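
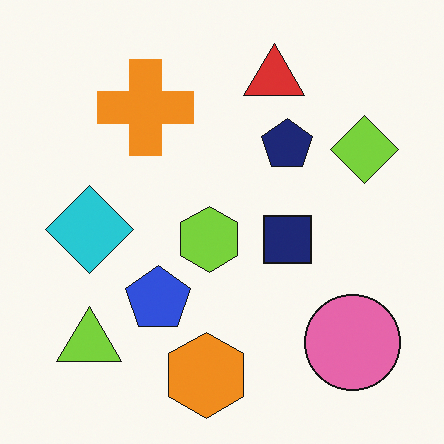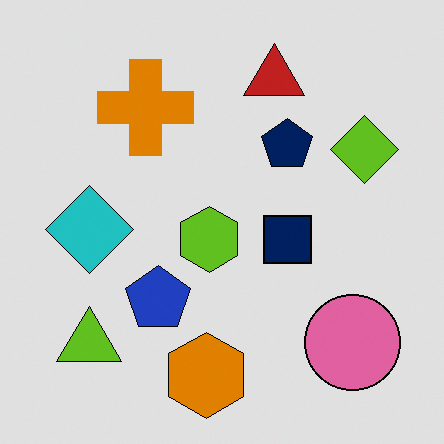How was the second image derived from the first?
The second image is the first posterized to a reduced palette.

Each flat color has snapped to a coarser quantized level — most visibly, the near-white background has dropped to a flat grey.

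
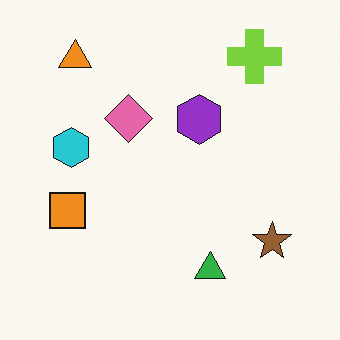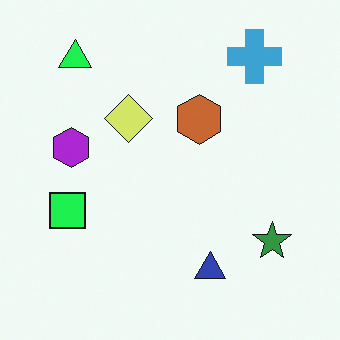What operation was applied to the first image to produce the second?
This is the original image hue-shifted by a moderate amount.

Every shape's color has rotated by the same amount around the hue wheel — a uniform hue shift.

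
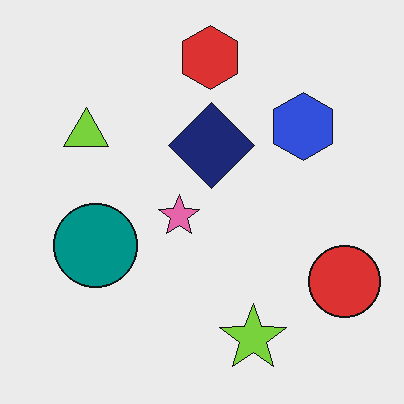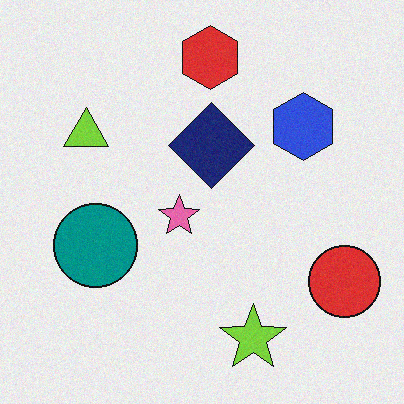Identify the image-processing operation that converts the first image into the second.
It was degraded with subtle gaussian noise.

Random speckle covers the whole image, including the flat background.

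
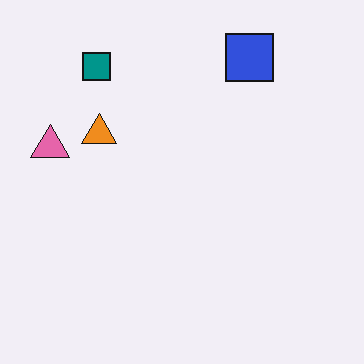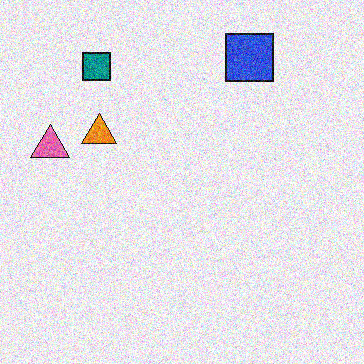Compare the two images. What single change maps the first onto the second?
The second image is the first degraded with strong gaussian noise.

Random speckle covers the whole image, including the flat background.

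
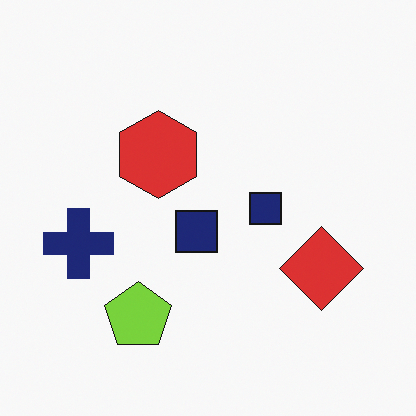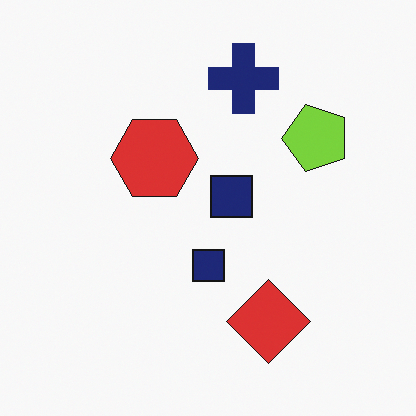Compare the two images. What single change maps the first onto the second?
This is the original image transposed (reflected across the top-left ↔ bottom-right diagonal).

Shapes have swapped their row and column positions — what was in the top-right is now in the bottom-left — a diagonal reflection.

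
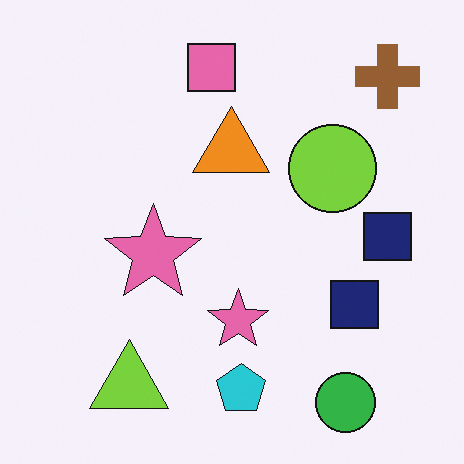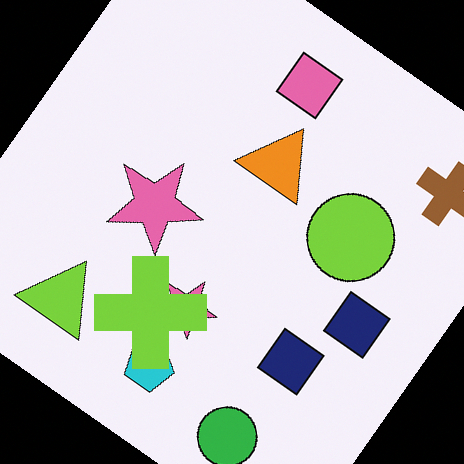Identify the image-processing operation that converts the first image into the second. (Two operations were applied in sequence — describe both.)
The image was rotated clockwise by a large amount — several tens of degrees, then overlaid with an additional lime cross.

Every shape is tilted by the same angle and the image corners show triangular fill wedges — a whole-image rotation by a non-right angle. A lime cross appears in the second image that is absent from the first.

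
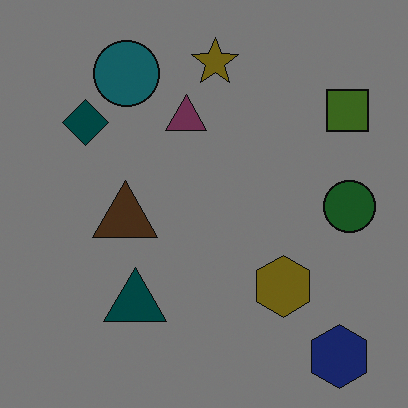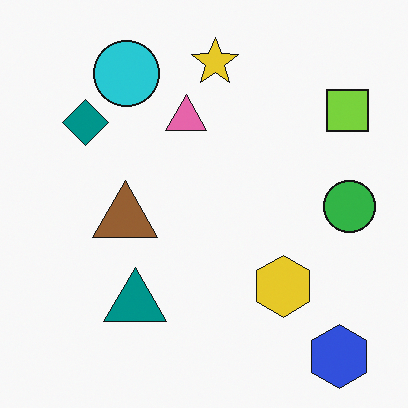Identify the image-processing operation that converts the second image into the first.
The first image is the second darkened a lot.

Every pixel — background and shapes alike — is uniformly darkened.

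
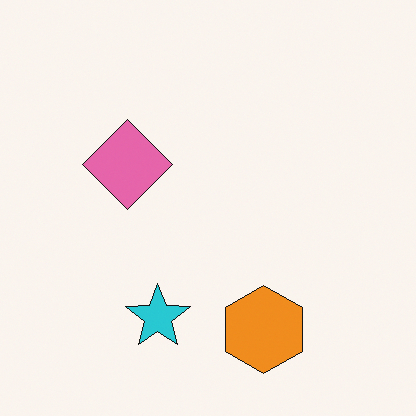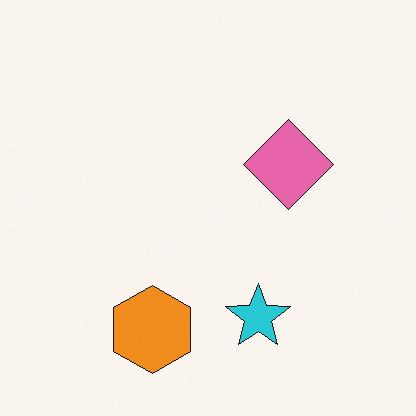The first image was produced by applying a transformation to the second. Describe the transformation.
It was flipped horizontally (left ↔ right).

The pink diamond is in the right of the second image and the left of the first — shapes on opposite sides of the vertical midline have swapped in a mirror flip.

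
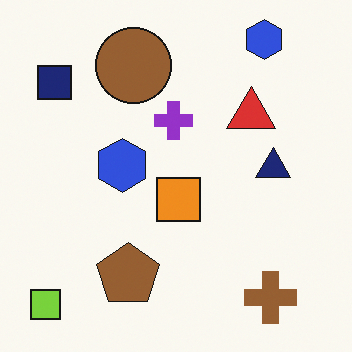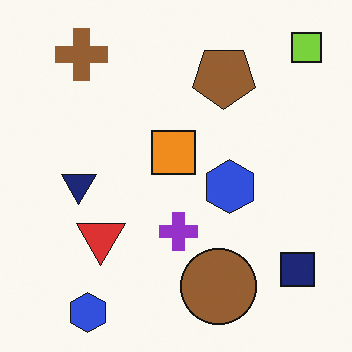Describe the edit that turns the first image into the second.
This is the original image rotated 180°.

The lime square sits in the bottom-left of the first image and the top-right of the second — consistent with a whole-image 180° rotation.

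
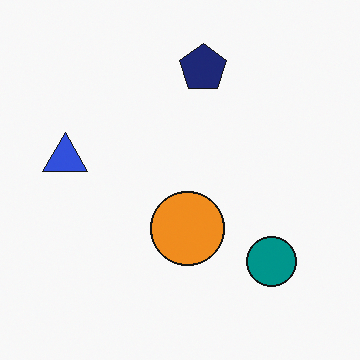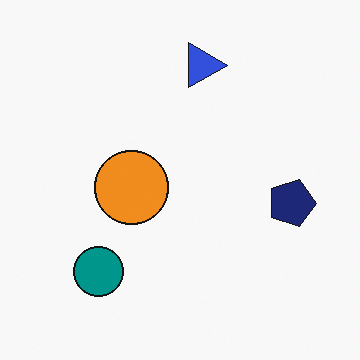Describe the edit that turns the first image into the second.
Rotated 90° clockwise.

The teal circle sits in the bottom-right of the first image and the bottom-left of the second — consistent with a whole-image 90° clockwise rotation.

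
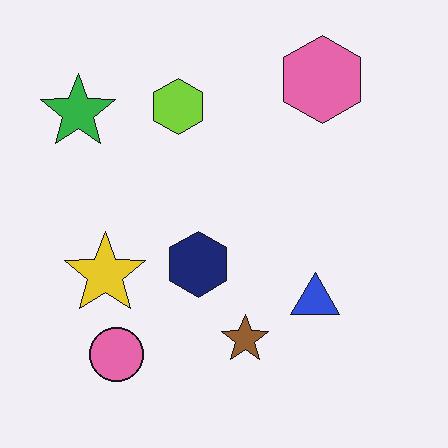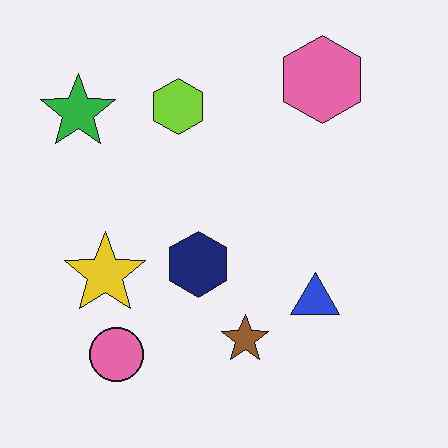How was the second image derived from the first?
It was JPEG-compressed with visible artifacts.

Blocky 8×8 compression artifacts appear around shape edges and the flat background shows ringing — characteristic JPEG degradation.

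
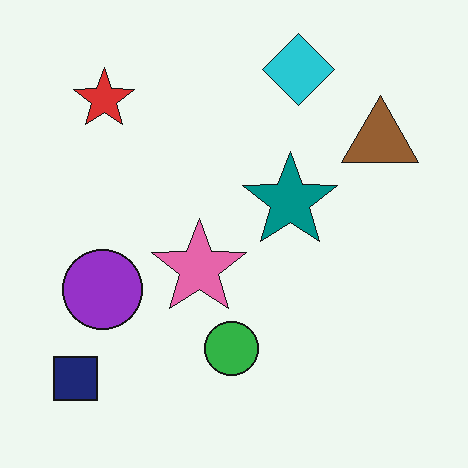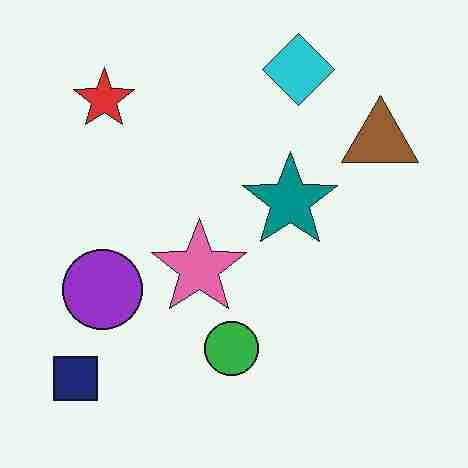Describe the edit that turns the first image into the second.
This is the original image degraded with heavy JPEG compression.

Blocky 8×8 compression artifacts appear around shape edges and the flat background shows ringing — characteristic JPEG degradation.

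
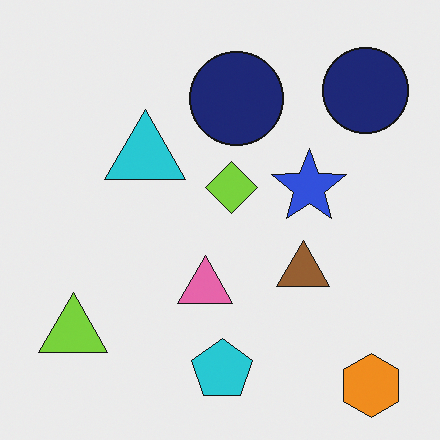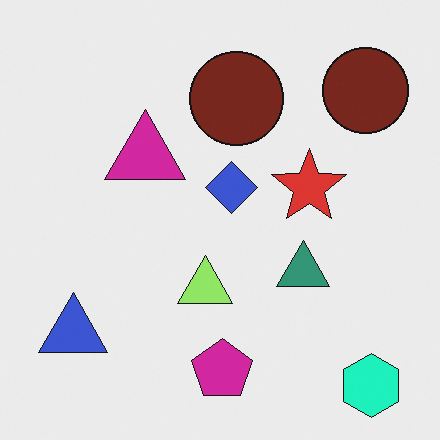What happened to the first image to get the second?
It was hue-shifted by a moderate amount.

Every shape's color has rotated by the same amount around the hue wheel — a uniform hue shift.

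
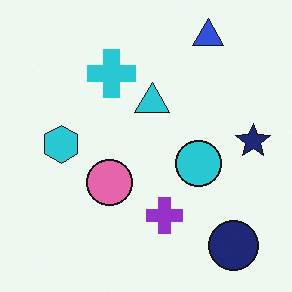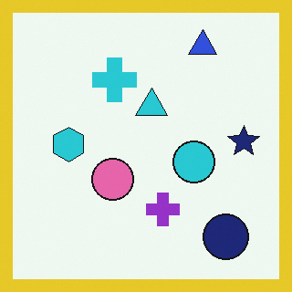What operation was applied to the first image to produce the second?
Framed with a yellow border.

A solid yellow frame runs around the edge of the second image, with the content slightly shrunk inside it.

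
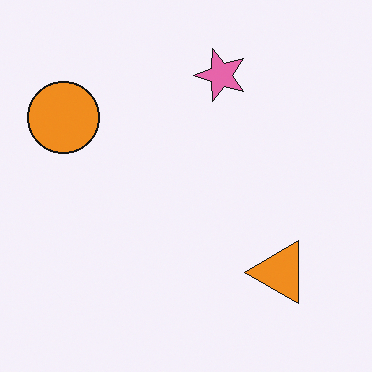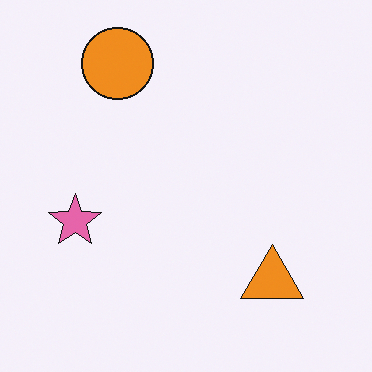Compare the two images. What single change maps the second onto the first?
The transformation is: transposed (reflected across the top-left ↔ bottom-right diagonal).

Shapes have swapped their row and column positions — what was in the top-right is now in the bottom-left — a diagonal reflection.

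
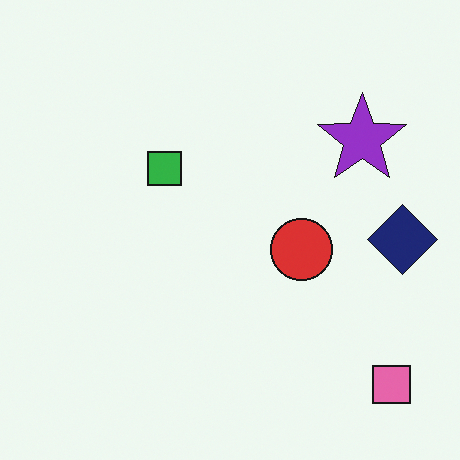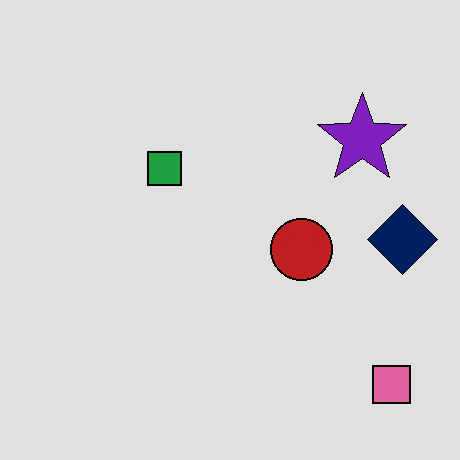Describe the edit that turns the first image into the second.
It was posterized to a reduced palette.

Each flat color has snapped to a coarser quantized level — most visibly, the near-white background has dropped to a flat grey.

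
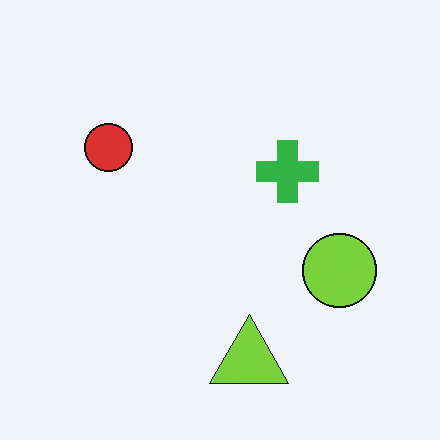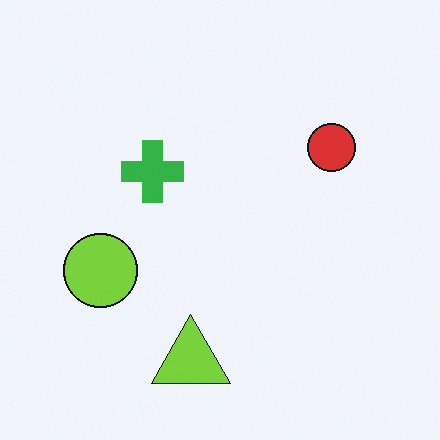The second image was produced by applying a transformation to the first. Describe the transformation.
The image was flipped horizontally (left ↔ right).

The lime circle is in the right of the first image and the left of the second — shapes on opposite sides of the vertical midline have swapped in a mirror flip.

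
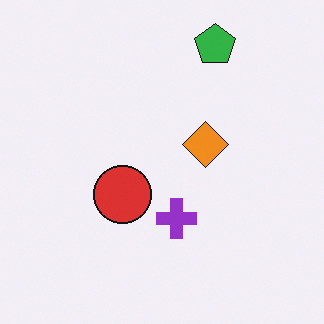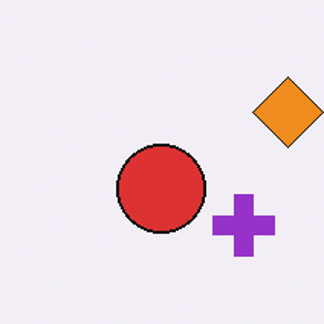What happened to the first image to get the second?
It was cropped slightly and scaled back up.

The visible shapes are larger and the field of view is narrower; shapes near the original edges may be partly or wholly outside the frame — a crop-and-rescale.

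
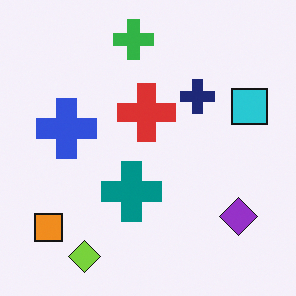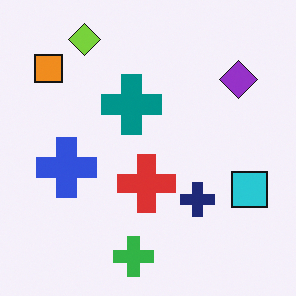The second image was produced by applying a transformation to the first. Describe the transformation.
It was flipped vertically (top ↔ bottom).

The green cross is in the top of the first image and the bottom of the second — shapes on opposite sides of the horizontal midline have swapped in a mirror flip.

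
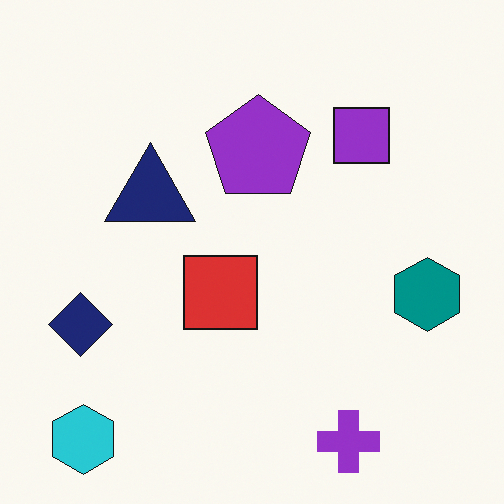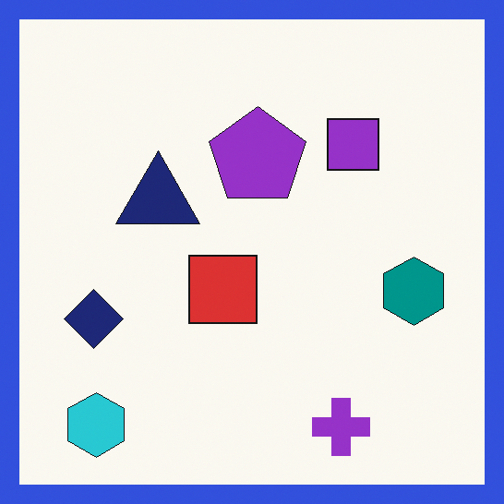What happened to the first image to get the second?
The transformation is: framed with a blue border.

A solid blue frame runs around the edge of the second image, with the content slightly shrunk inside it.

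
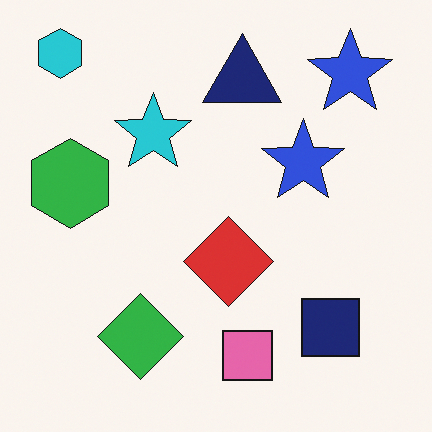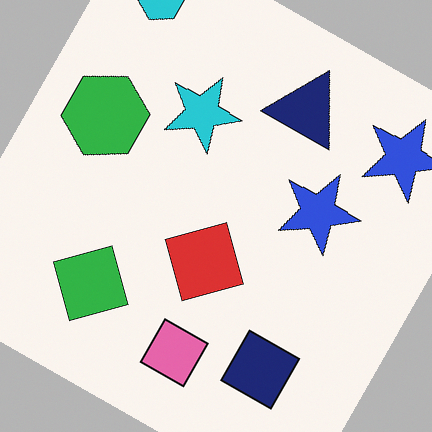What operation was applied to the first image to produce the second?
The transformation is: rotated clockwise by a clearly visible amount.

Every shape is tilted by the same angle and the image corners show triangular fill wedges — a whole-image rotation by a non-right angle.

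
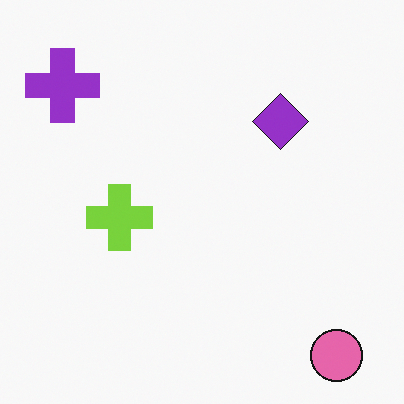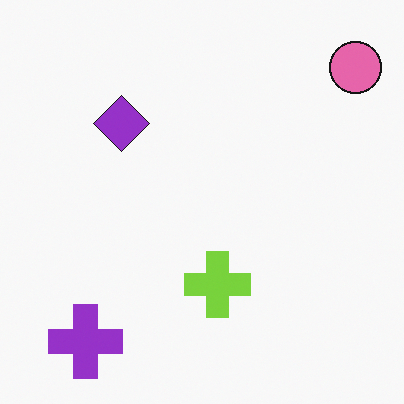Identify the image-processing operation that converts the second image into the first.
The first image is the second rotated 90° clockwise.

The pink circle sits in the top-right of the second image and the bottom-right of the first — consistent with a whole-image 90° clockwise rotation.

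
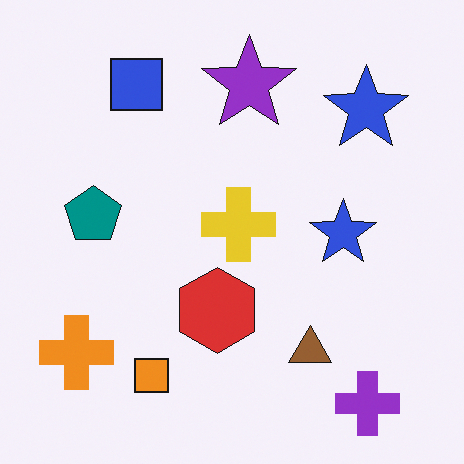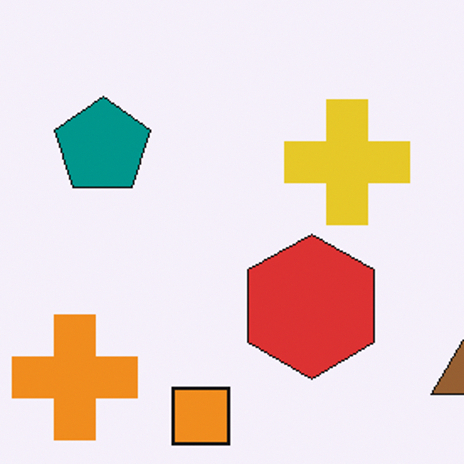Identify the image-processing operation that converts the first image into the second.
This is the original image cropped tightly and scaled back up.

The visible shapes are larger and the field of view is narrower; shapes near the original edges may be partly or wholly outside the frame — a crop-and-rescale.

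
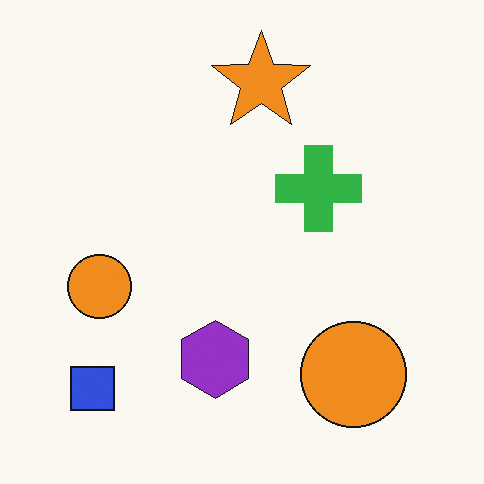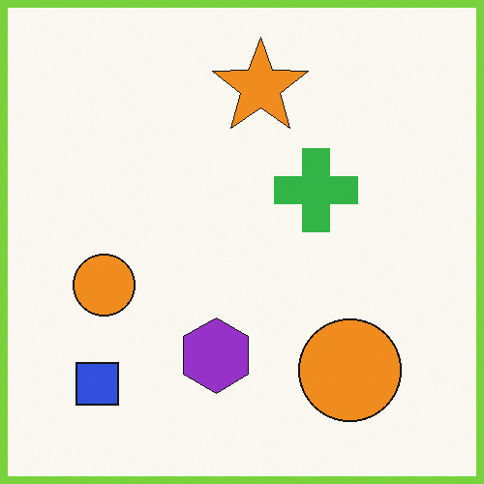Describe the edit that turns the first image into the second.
The transformation is: framed with a lime border.

A solid lime frame runs around the edge of the second image, with the content slightly shrunk inside it.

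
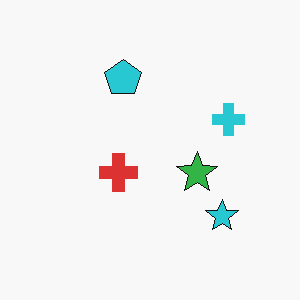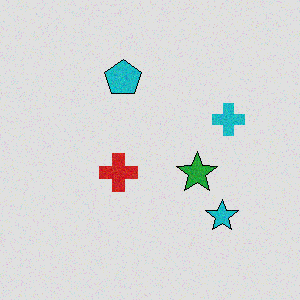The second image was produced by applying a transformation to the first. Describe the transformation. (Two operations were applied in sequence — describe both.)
The transformation is: degraded with subtle gaussian noise, then moderately posterized.

Random speckle covers the whole image, including the flat background. Each flat color has snapped to a coarser quantized level — most visibly, the near-white background has dropped to a flat grey.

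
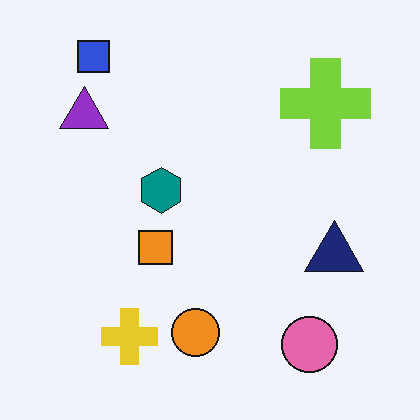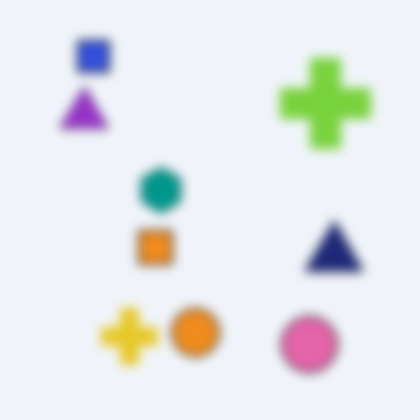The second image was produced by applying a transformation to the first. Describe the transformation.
It was strongly gaussian-blurred.

Shape edges and outlines are uniformly softened across the whole image.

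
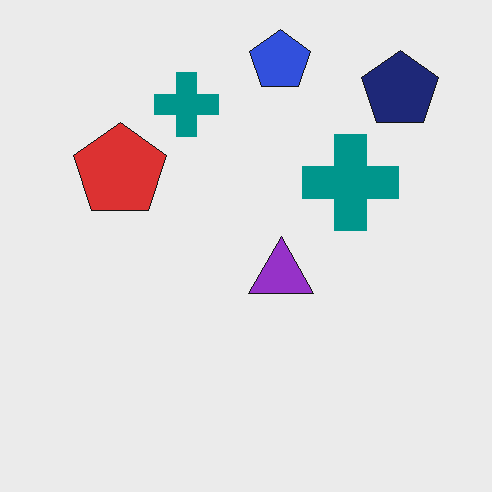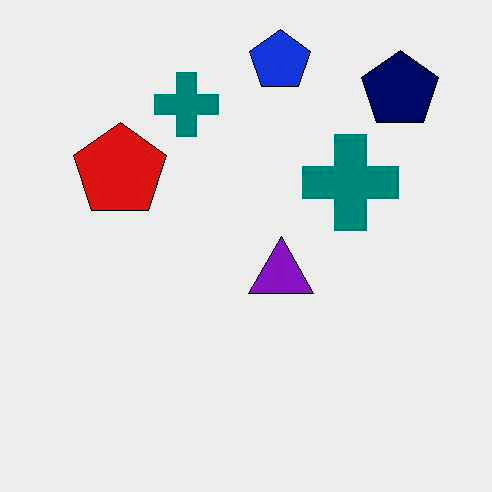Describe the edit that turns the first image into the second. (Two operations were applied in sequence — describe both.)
It was JPEG-compressed with visible artifacts, then given slightly increased contrast.

Blocky 8×8 compression artifacts appear around shape edges and the flat background shows ringing — characteristic JPEG degradation. Tones are pushed away from mid-grey across the whole image — a global contrast change.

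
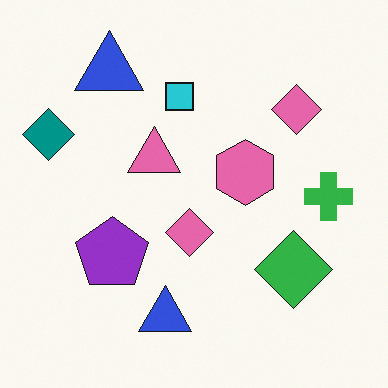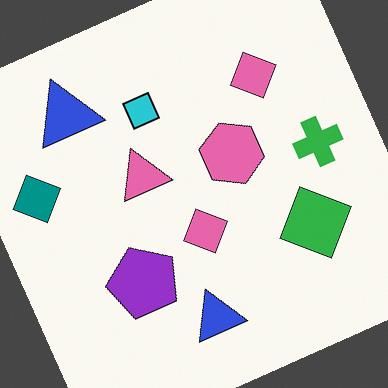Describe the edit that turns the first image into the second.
Rotated counter-clockwise by a moderate amount.

Every shape is tilted by the same angle and the image corners show triangular fill wedges — a whole-image rotation by a non-right angle.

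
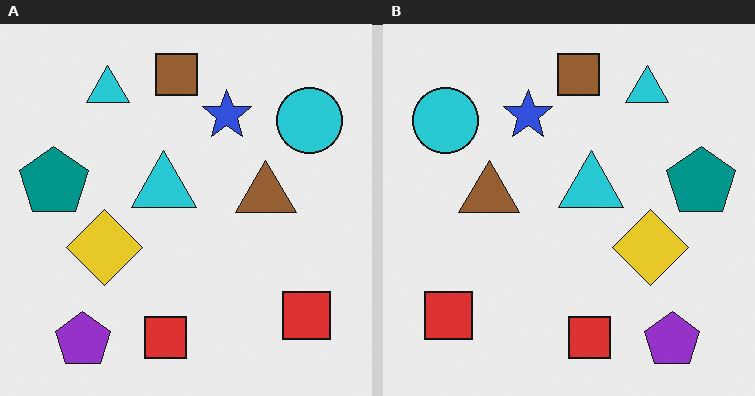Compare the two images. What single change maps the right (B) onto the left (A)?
It was flipped horizontally (left ↔ right).

The teal pentagon is in the right of the right (B) image and the left of the left (A) — shapes on opposite sides of the vertical midline have swapped in a mirror flip.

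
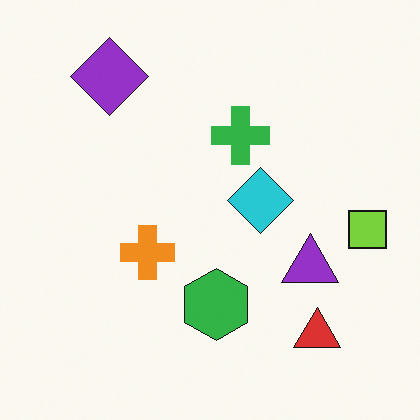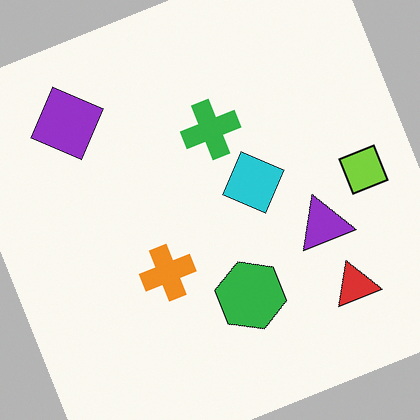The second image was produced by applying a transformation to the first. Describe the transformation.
This is the original image rotated counter-clockwise by a clearly visible amount.

Every shape is tilted by the same angle and the image corners show triangular fill wedges — a whole-image rotation by a non-right angle.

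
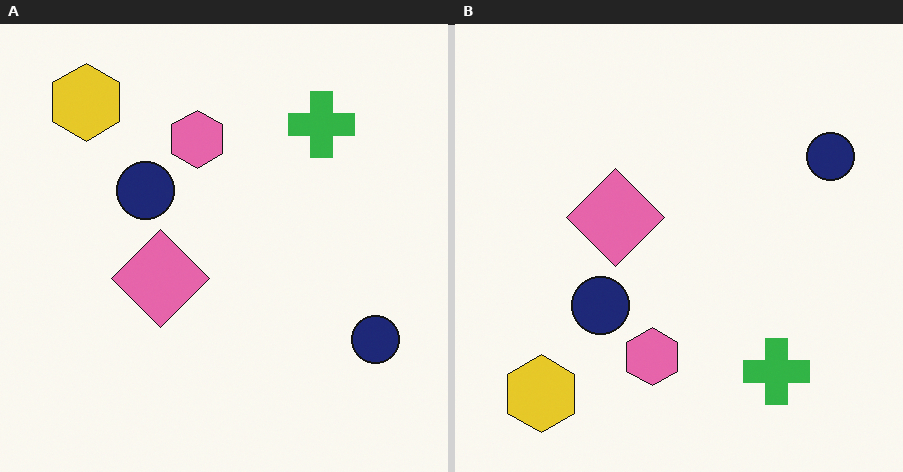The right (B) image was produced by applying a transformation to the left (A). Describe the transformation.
This is the original image flipped vertically (top ↔ bottom).

The yellow hexagon is in the top-left of the left (A) image and the bottom-left of the right (B) — shapes on opposite sides of the horizontal midline have swapped in a mirror flip.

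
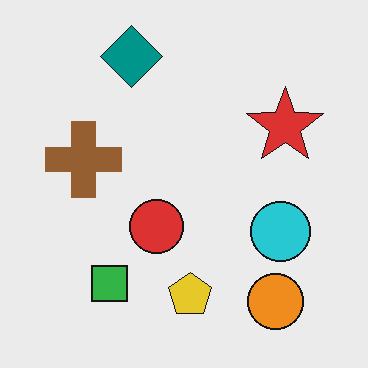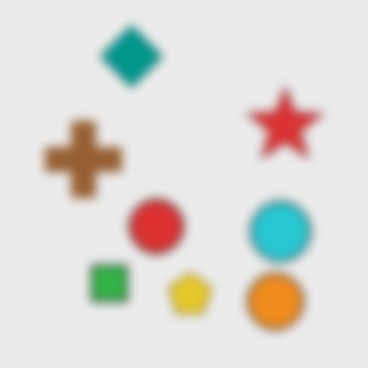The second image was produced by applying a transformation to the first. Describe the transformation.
The transformation is: strongly gaussian-blurred.

Shape edges and outlines are uniformly softened across the whole image.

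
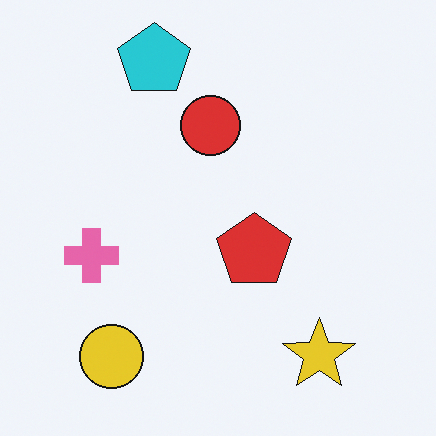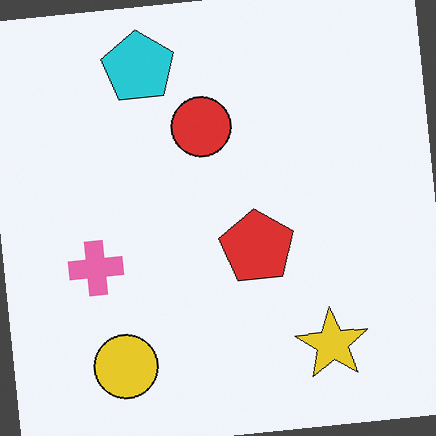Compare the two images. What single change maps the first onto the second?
Rotated counter-clockwise by a few degrees.

Every shape is tilted by the same angle and the image corners show triangular fill wedges — a whole-image rotation by a non-right angle.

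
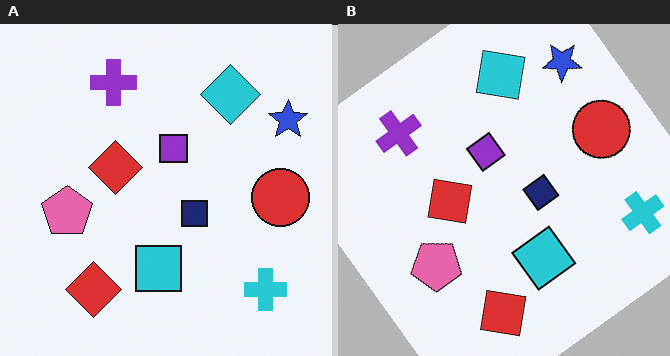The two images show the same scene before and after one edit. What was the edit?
The right (B) image is the left (A) rotated counter-clockwise by a large amount — several tens of degrees.

Every shape is tilted by the same angle and the image corners show triangular fill wedges — a whole-image rotation by a non-right angle.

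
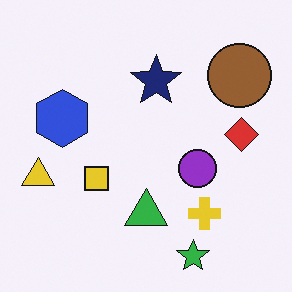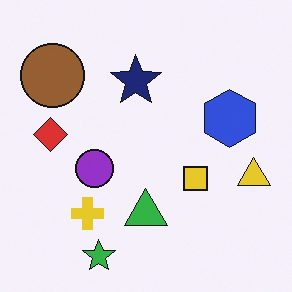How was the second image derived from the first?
The image was flipped horizontally (left ↔ right).

The yellow triangle is in the left of the first image and the right of the second — shapes on opposite sides of the vertical midline have swapped in a mirror flip.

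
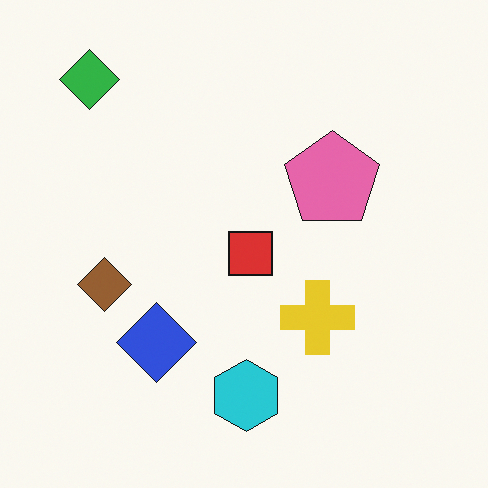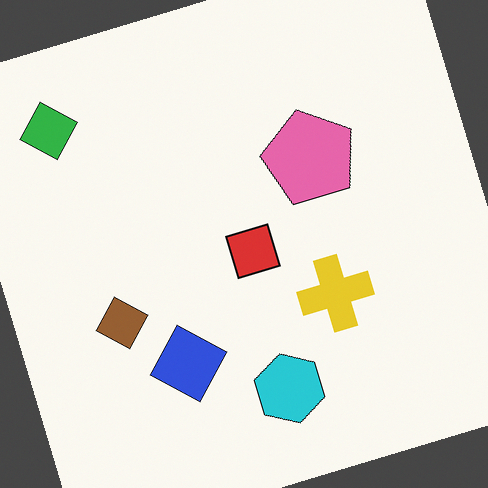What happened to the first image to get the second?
It was rotated counter-clockwise by a clearly visible amount.

Every shape is tilted by the same angle and the image corners show triangular fill wedges — a whole-image rotation by a non-right angle.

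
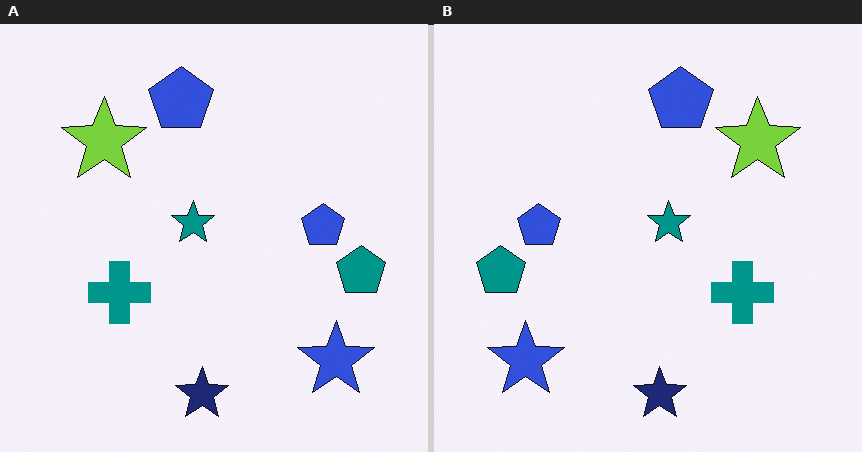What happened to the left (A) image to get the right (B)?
The transformation is: flipped horizontally (left ↔ right).

The teal pentagon is in the right of the left (A) image and the left of the right (B) — shapes on opposite sides of the vertical midline have swapped in a mirror flip.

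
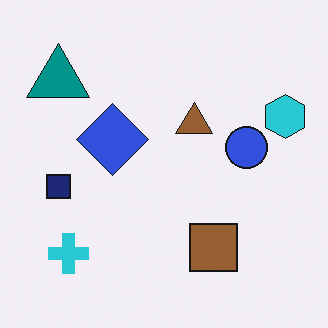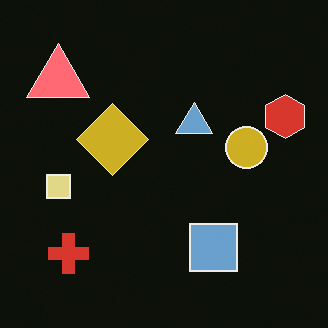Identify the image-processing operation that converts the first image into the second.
It was color-inverted (negative).

The light background has become dark and every shape's color is its complement — a photographic negative.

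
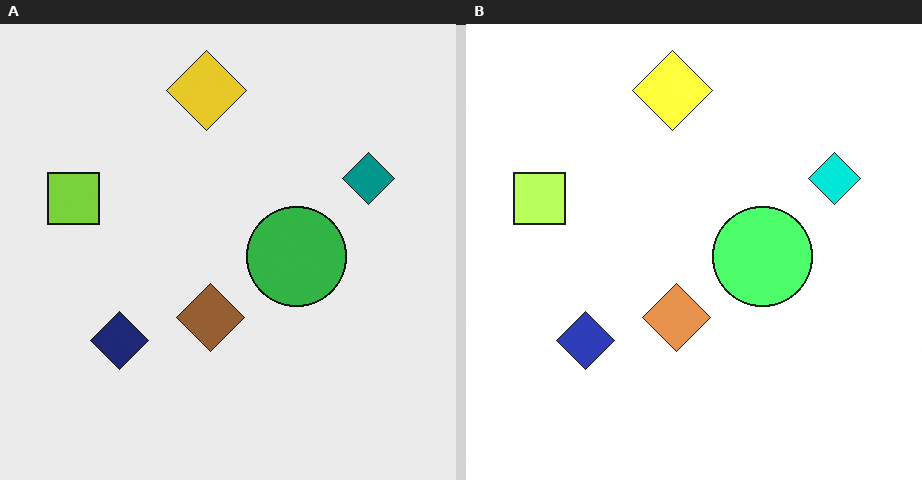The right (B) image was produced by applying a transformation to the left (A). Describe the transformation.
The transformation is: substantially brightened.

Every pixel — background and shapes alike — is uniformly brightened.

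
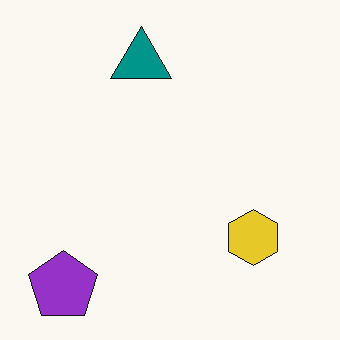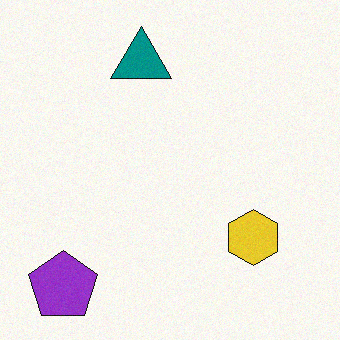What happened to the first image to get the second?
The second image is the first degraded with a light layer of grain.

Random speckle covers the whole image, including the flat background.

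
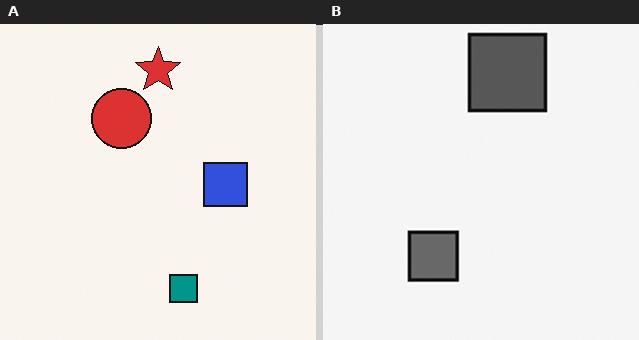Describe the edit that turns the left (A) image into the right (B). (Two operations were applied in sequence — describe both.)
The image was cropped tightly and scaled back up, then converted to grayscale.

The visible shapes are larger and the field of view is narrower; shapes near the original edges may be partly or wholly outside the frame — a crop-and-rescale. All color is removed — every shape is now a shade of grey.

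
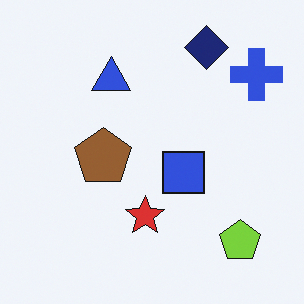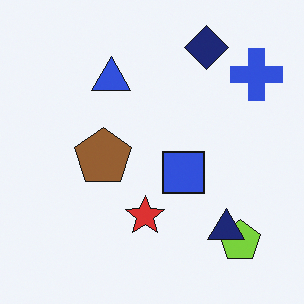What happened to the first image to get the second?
It was overlaid with an additional navy triangle.

A navy triangle appears in the second image that is absent from the first.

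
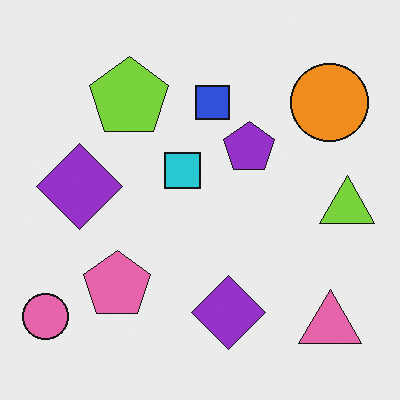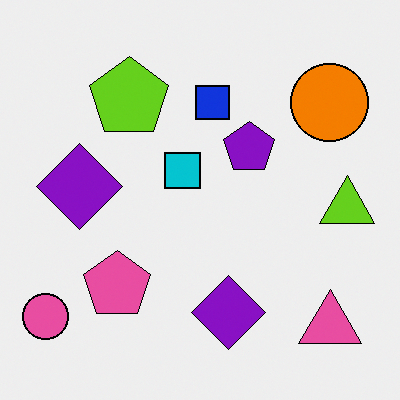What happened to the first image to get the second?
The second image is the first given slightly increased contrast.

Tones are pushed away from mid-grey across the whole image — a global contrast change.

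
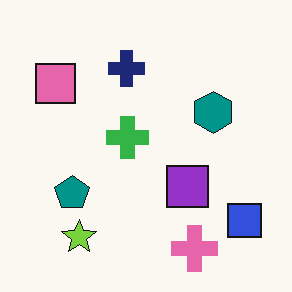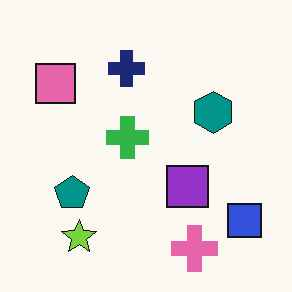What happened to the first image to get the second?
Given moderate JPEG compression.

Blocky 8×8 compression artifacts appear around shape edges and the flat background shows ringing — characteristic JPEG degradation.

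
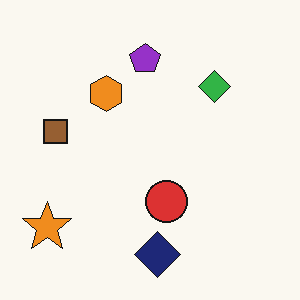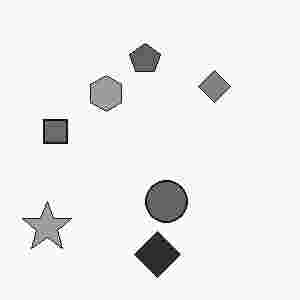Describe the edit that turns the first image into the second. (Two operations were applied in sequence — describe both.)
The second image is the first converted to grayscale, then heavily JPEG-compressed with obvious blocking artifacts.

All color is removed — every shape is now a shade of grey. Blocky 8×8 compression artifacts appear around shape edges and the flat background shows ringing — characteristic JPEG degradation.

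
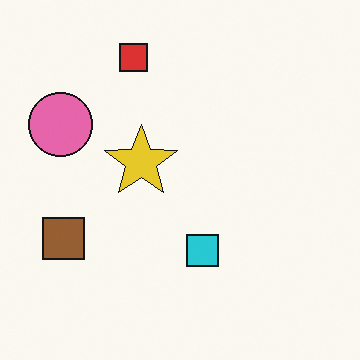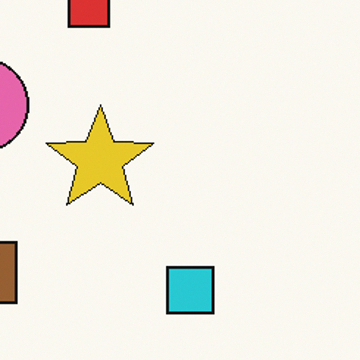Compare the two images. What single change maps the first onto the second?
The second image is the first cropped slightly and scaled back up.

The visible shapes are larger and the field of view is narrower; shapes near the original edges may be partly or wholly outside the frame — a crop-and-rescale.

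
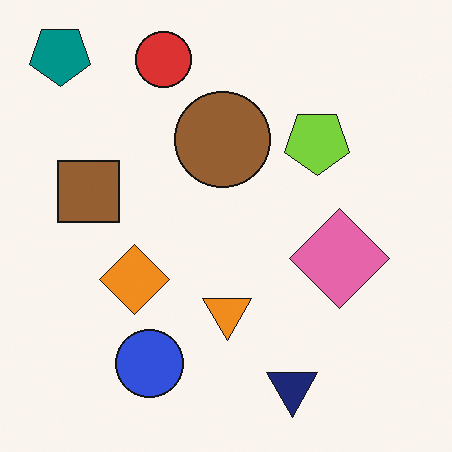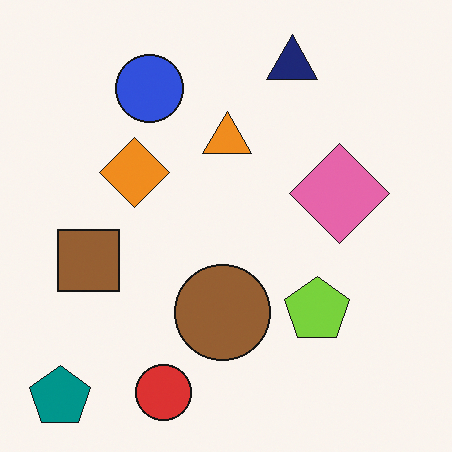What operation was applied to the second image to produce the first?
This is the original image flipped vertically (top ↔ bottom).

The teal pentagon is in the bottom-left of the second image and the top-left of the first — shapes on opposite sides of the horizontal midline have swapped in a mirror flip.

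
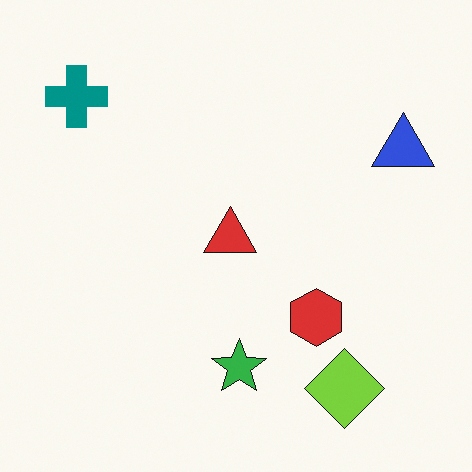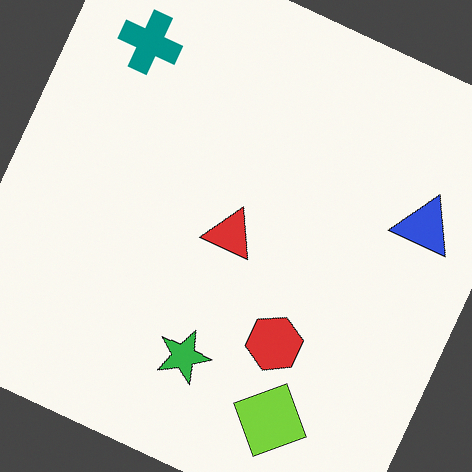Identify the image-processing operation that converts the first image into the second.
The transformation is: rotated clockwise by a clearly visible amount.

Every shape is tilted by the same angle and the image corners show triangular fill wedges — a whole-image rotation by a non-right angle.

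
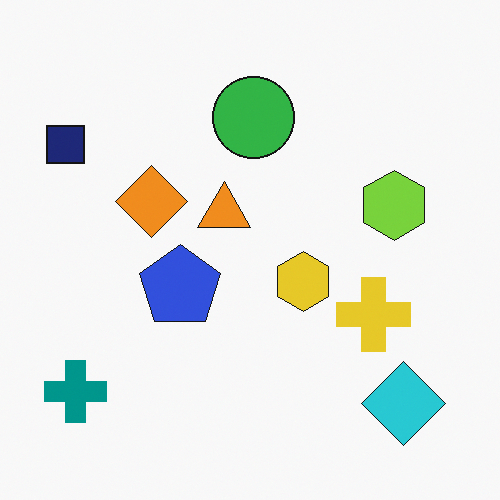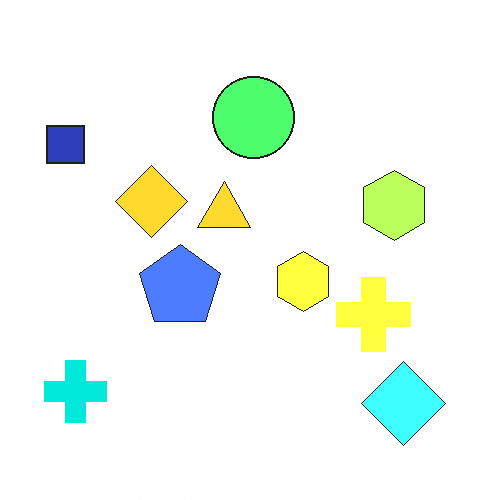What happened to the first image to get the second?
This is the original image noticeably brightened.

Every pixel — background and shapes alike — is uniformly brightened.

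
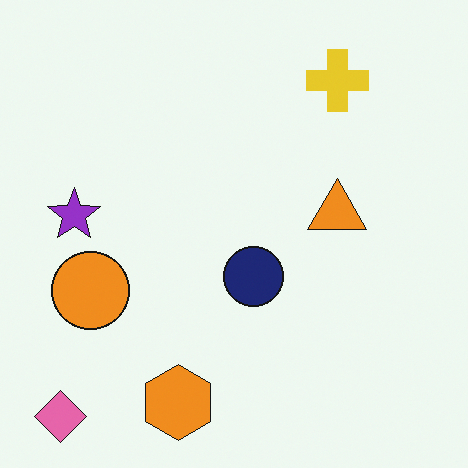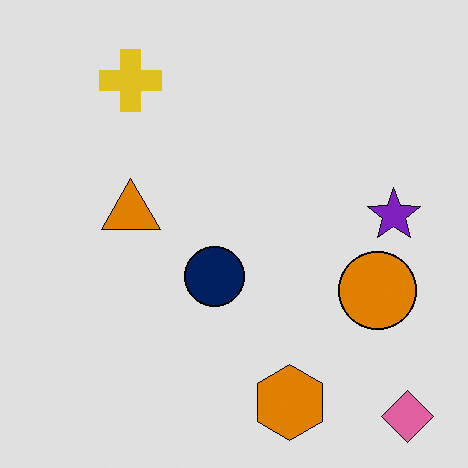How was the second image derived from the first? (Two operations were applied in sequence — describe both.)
Posterized to a reduced palette, then flipped horizontally (left ↔ right).

Each flat color has snapped to a coarser quantized level — most visibly, the near-white background has dropped to a flat grey. The pink diamond is in the bottom-left of the first image and the bottom-right of the second — shapes on opposite sides of the vertical midline have swapped in a mirror flip.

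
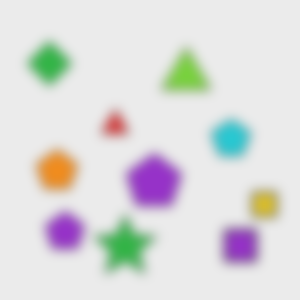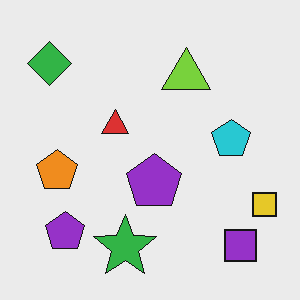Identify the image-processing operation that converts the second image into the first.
The transformation is: strongly gaussian-blurred.

Shape edges and outlines are uniformly softened across the whole image.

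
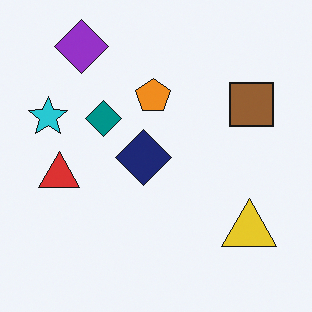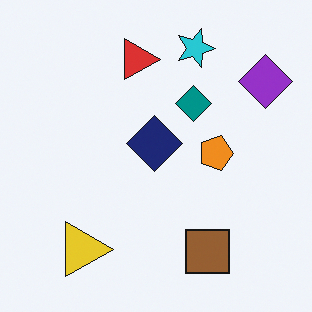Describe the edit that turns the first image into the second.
The image was rotated 90° clockwise.

The purple diamond sits in the top-left of the first image and the top-right of the second — consistent with a whole-image 90° clockwise rotation.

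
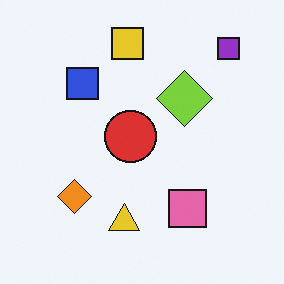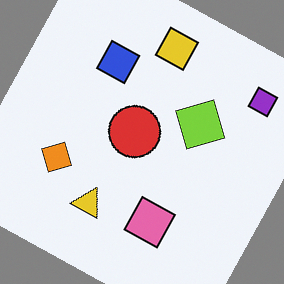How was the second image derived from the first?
Rotated clockwise by a moderate amount.

Every shape is tilted by the same angle and the image corners show triangular fill wedges — a whole-image rotation by a non-right angle.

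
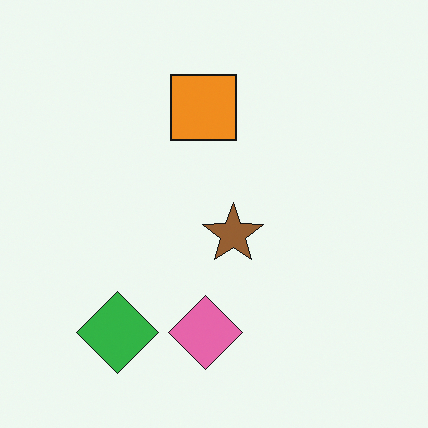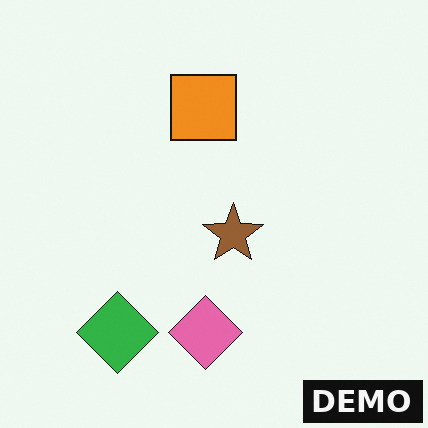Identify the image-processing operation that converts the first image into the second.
The second image is the first watermarked with the text "DEMO" in the lower-right corner.

A dark label reading "DEMO" appears in the lower-right corner.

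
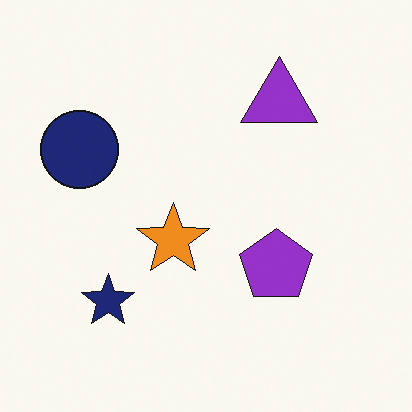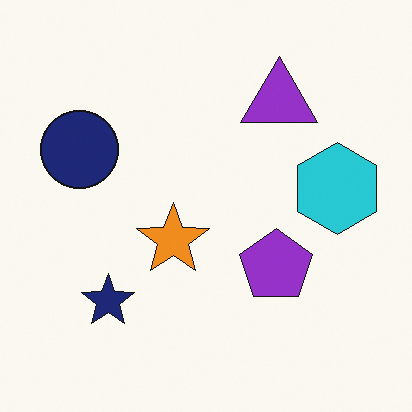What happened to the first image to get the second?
The second image is the first overlaid with an additional cyan hexagon.

A cyan hexagon appears in the second image that is absent from the first.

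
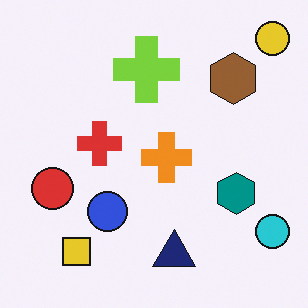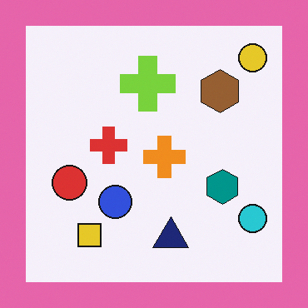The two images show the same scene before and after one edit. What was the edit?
The image was framed with a pink border.

A solid pink frame runs around the edge of the second image, with the content slightly shrunk inside it.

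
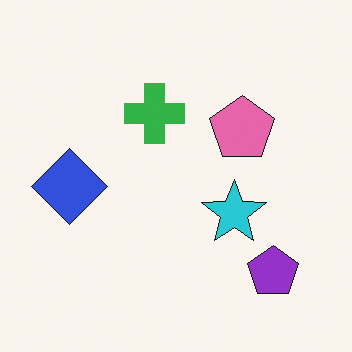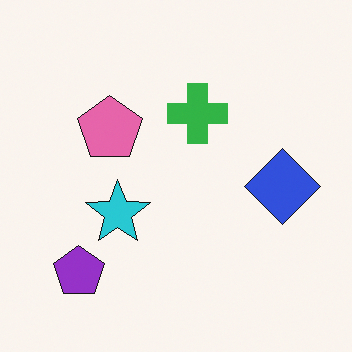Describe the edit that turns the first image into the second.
It was flipped horizontally (left ↔ right).

The blue diamond is in the left of the first image and the right of the second — shapes on opposite sides of the vertical midline have swapped in a mirror flip.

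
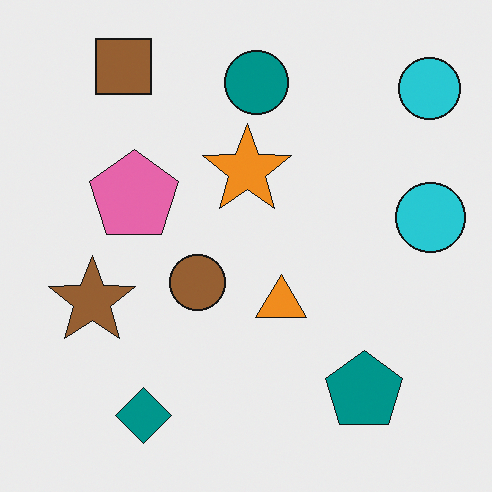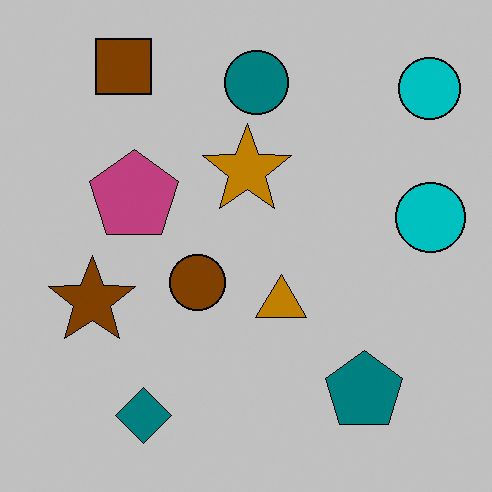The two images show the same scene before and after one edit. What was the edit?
The transformation is: aggressively posterized.

Each flat color has snapped to a coarser quantized level — most visibly, the near-white background has dropped to a flat grey.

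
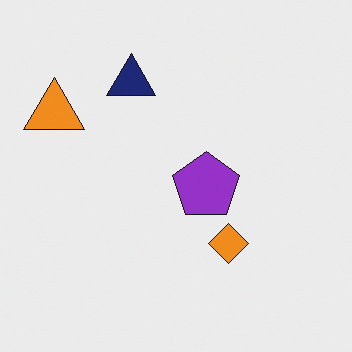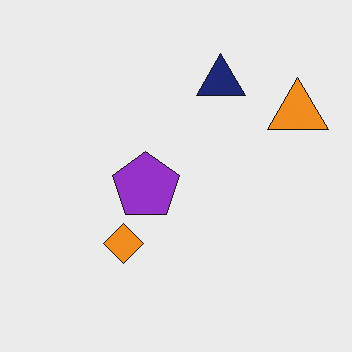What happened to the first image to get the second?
The transformation is: flipped horizontally (left ↔ right).

The orange triangle is in the top-left of the first image and the top-right of the second — shapes on opposite sides of the vertical midline have swapped in a mirror flip.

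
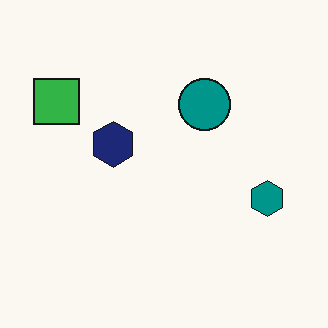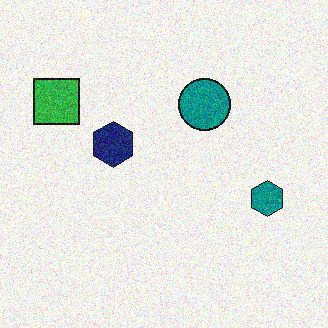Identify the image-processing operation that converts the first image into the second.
This is the original image degraded with moderate additive noise.

Random speckle covers the whole image, including the flat background.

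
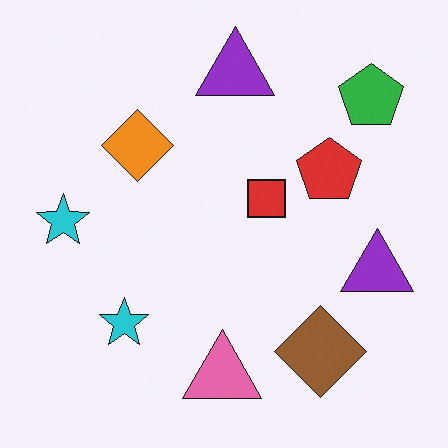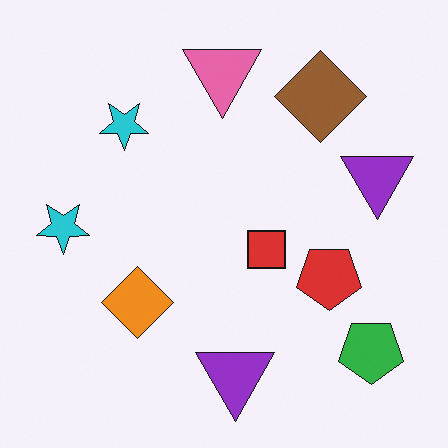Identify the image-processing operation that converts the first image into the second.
The transformation is: flipped vertically (top ↔ bottom).

The pink triangle is in the bottom of the first image and the top of the second — shapes on opposite sides of the horizontal midline have swapped in a mirror flip.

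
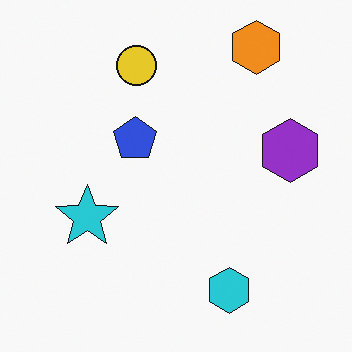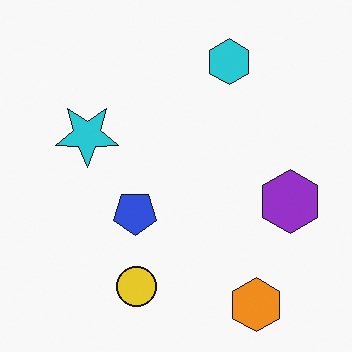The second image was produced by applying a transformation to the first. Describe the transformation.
This is the original image flipped vertically (top ↔ bottom).

The orange hexagon is in the top-right of the first image and the bottom-right of the second — shapes on opposite sides of the horizontal midline have swapped in a mirror flip.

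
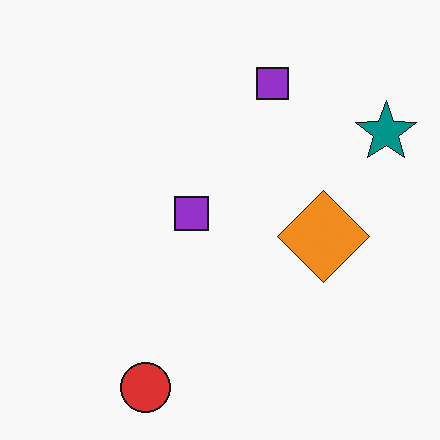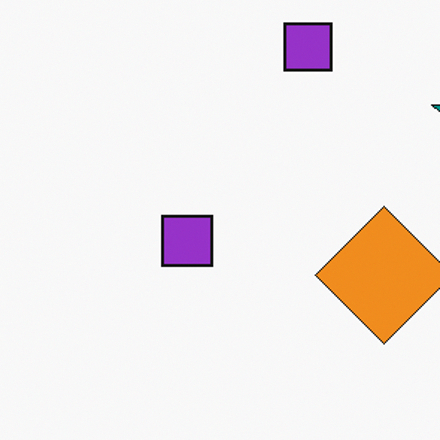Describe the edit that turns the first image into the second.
The image was cropped to a modestly smaller region and rescaled.

The visible shapes are larger and the field of view is narrower; shapes near the original edges may be partly or wholly outside the frame — a crop-and-rescale.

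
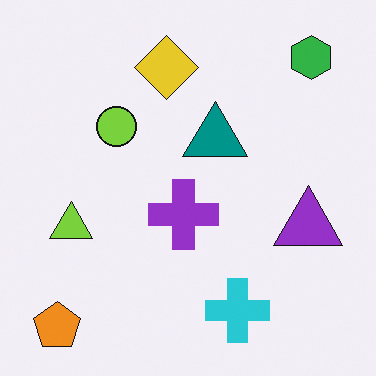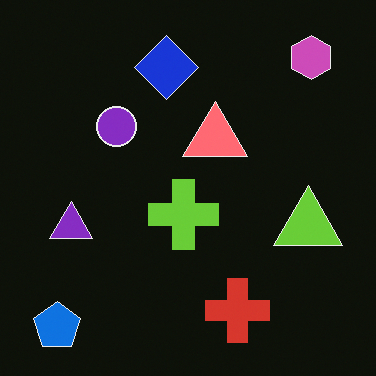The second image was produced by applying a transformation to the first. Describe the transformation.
This is the original image color-inverted (negative).

The light background has become dark and every shape's color is its complement — a photographic negative.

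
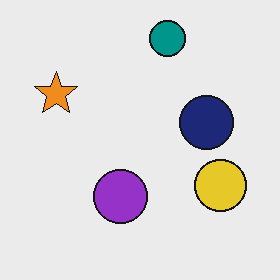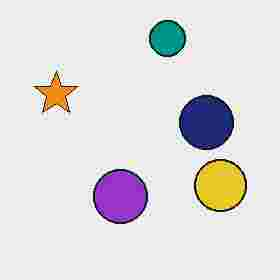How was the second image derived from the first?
The image was degraded with heavy JPEG compression.

Blocky 8×8 compression artifacts appear around shape edges and the flat background shows ringing — characteristic JPEG degradation.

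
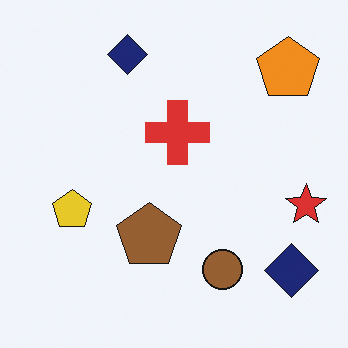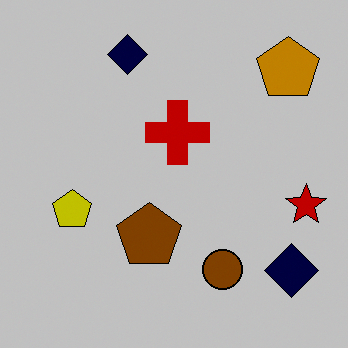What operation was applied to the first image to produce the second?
The image was heavily posterized to just a handful of flat colors.

Each flat color has snapped to a coarser quantized level — most visibly, the near-white background has dropped to a flat grey.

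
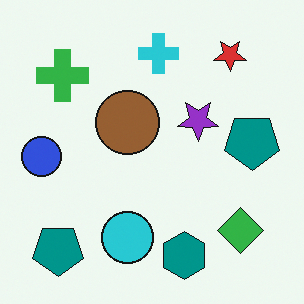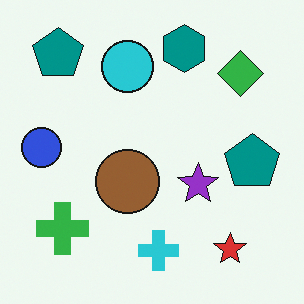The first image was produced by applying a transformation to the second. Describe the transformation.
The image was flipped vertically (top ↔ bottom).

The teal hexagon is in the top of the second image and the bottom of the first — shapes on opposite sides of the horizontal midline have swapped in a mirror flip.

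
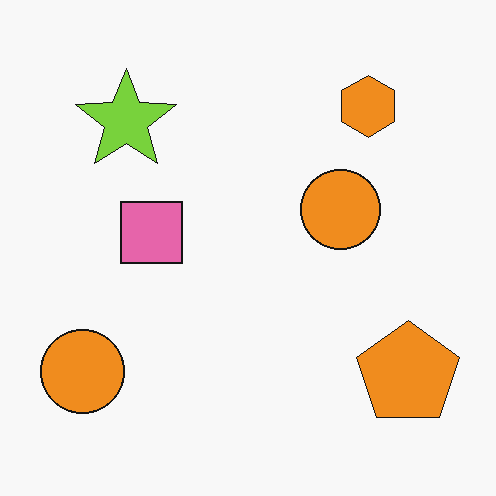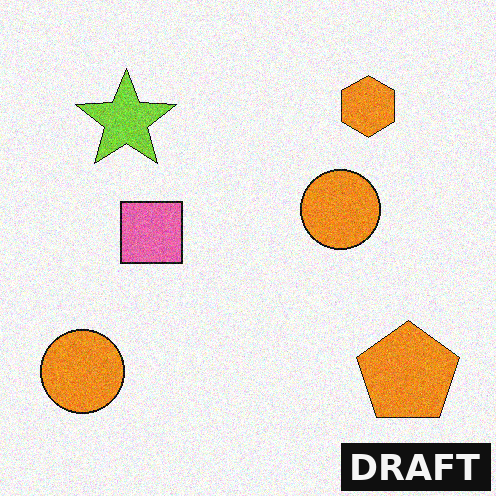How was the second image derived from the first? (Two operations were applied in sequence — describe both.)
The image was degraded with moderate additive noise, then watermarked with the text "DRAFT" in the lower-right corner.

Random speckle covers the whole image, including the flat background. A dark label reading "DRAFT" appears in the lower-right corner.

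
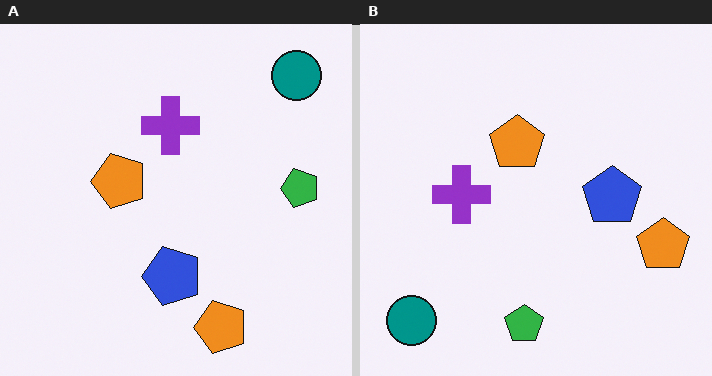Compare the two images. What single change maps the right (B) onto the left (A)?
The transformation is: transposed (reflected across the top-left ↔ bottom-right diagonal).

Shapes have swapped their row and column positions — what was in the top-right is now in the bottom-left — a diagonal reflection.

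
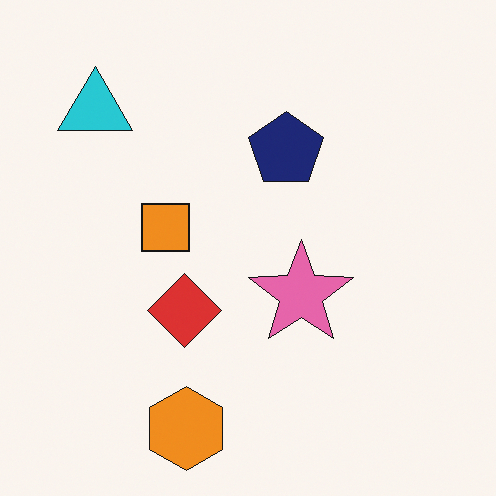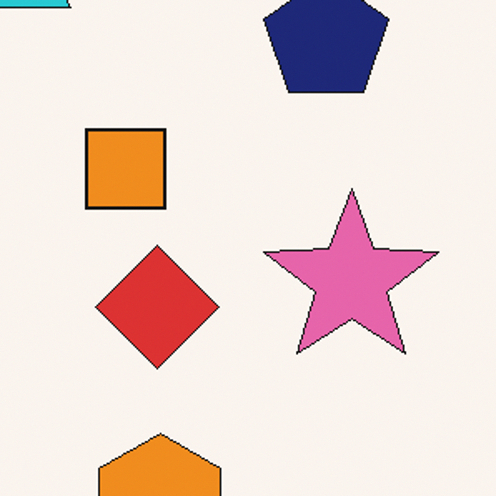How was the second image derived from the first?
The image was cropped to a noticeably smaller region and rescaled.

The visible shapes are larger and the field of view is narrower; shapes near the original edges may be partly or wholly outside the frame — a crop-and-rescale.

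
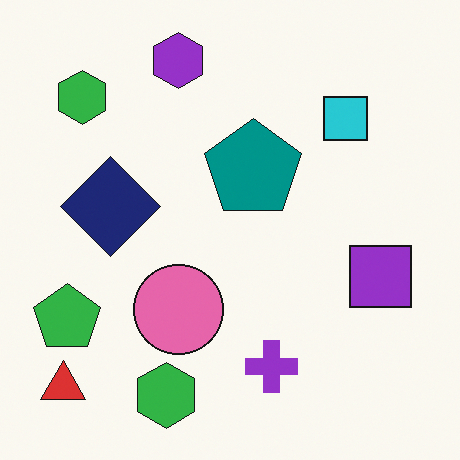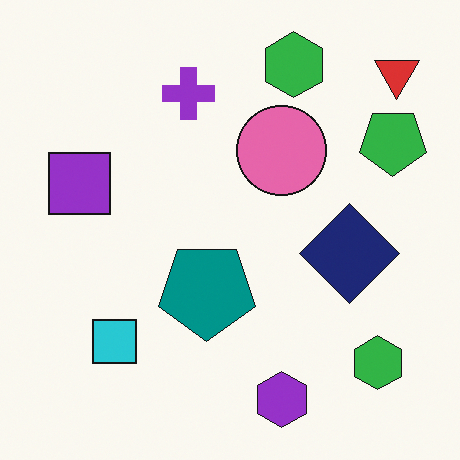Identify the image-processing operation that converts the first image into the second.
The transformation is: rotated 180°.

The red triangle sits in the bottom-left of the first image and the top-right of the second — consistent with a whole-image 180° rotation.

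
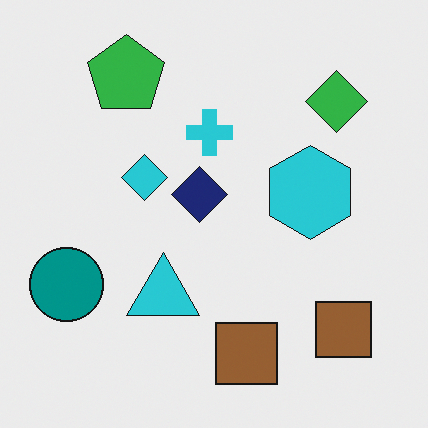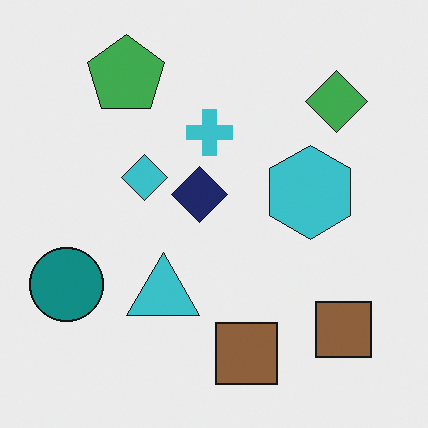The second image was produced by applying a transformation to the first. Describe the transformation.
The image was slightly desaturated.

All colors are more muted and greyish — a global saturation change.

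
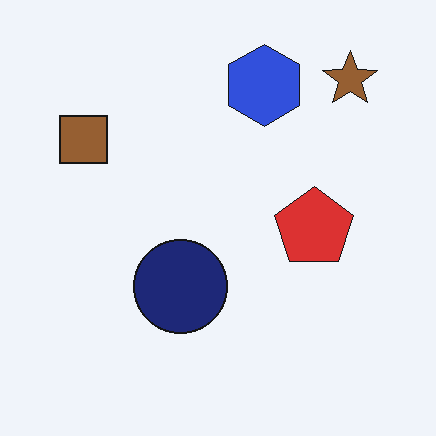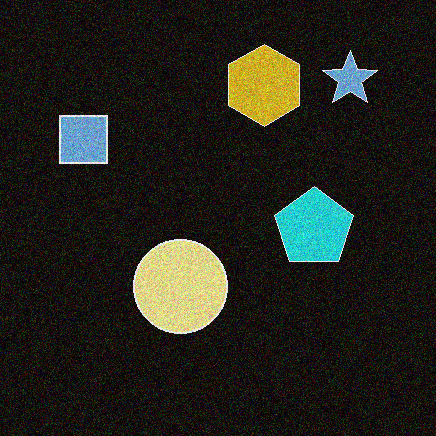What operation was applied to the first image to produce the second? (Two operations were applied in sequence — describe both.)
It was color-inverted (negative), then degraded with moderate additive noise.

The light background has become dark and every shape's color is its complement — a photographic negative. Random speckle covers the whole image, including the flat background.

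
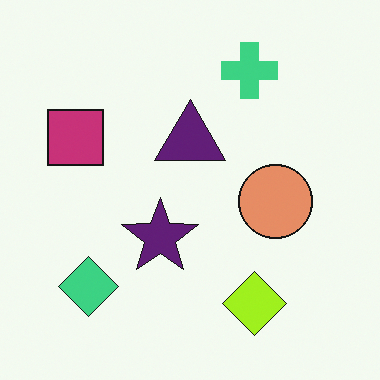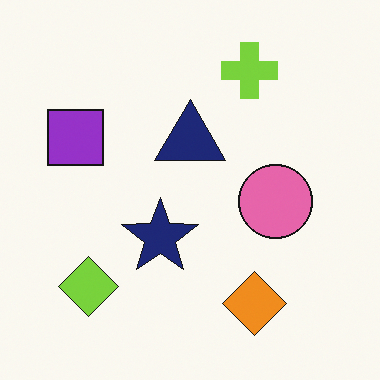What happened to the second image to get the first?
The first image is the second hue-shifted slightly.

Every shape's color has rotated by the same amount around the hue wheel — a uniform hue shift.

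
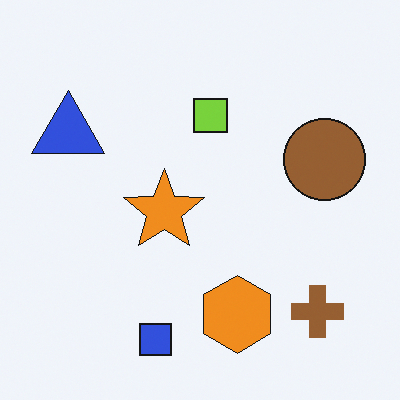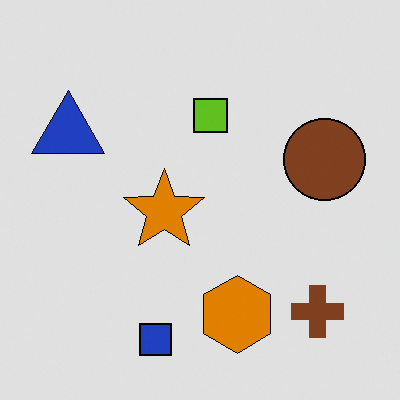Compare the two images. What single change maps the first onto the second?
Moderately posterized.

Each flat color has snapped to a coarser quantized level — most visibly, the near-white background has dropped to a flat grey.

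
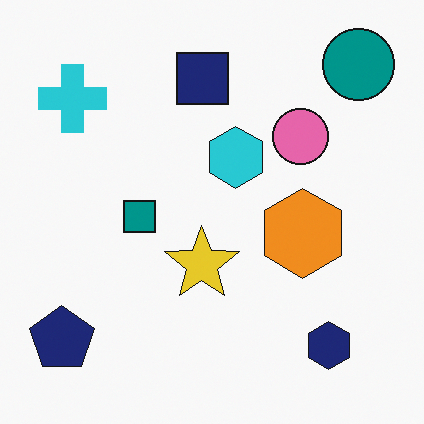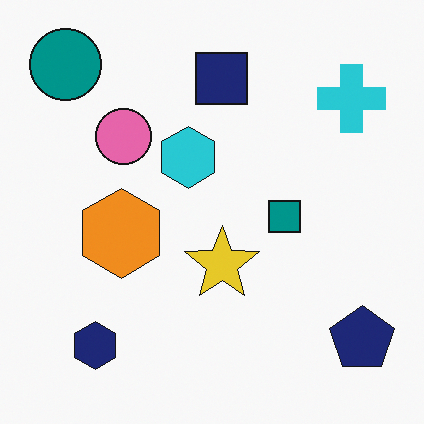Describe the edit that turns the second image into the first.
The image was flipped horizontally (left ↔ right).

The navy pentagon is in the bottom-right of the second image and the bottom-left of the first — shapes on opposite sides of the vertical midline have swapped in a mirror flip.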